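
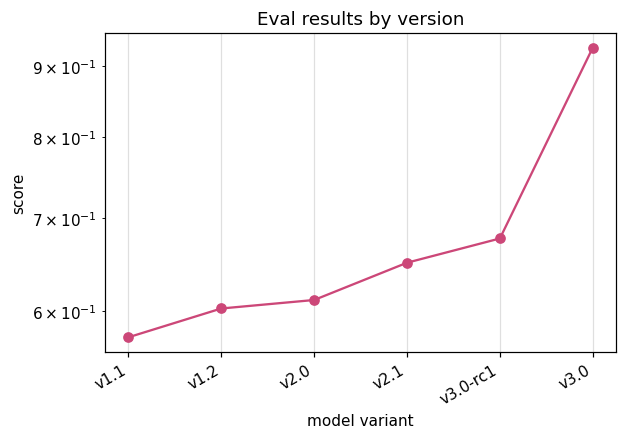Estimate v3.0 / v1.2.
v3.0 ≈ 0.95, v1.2 ≈ 0.60; 0.95/0.60 ≈ 1.58.

≈ 1.58×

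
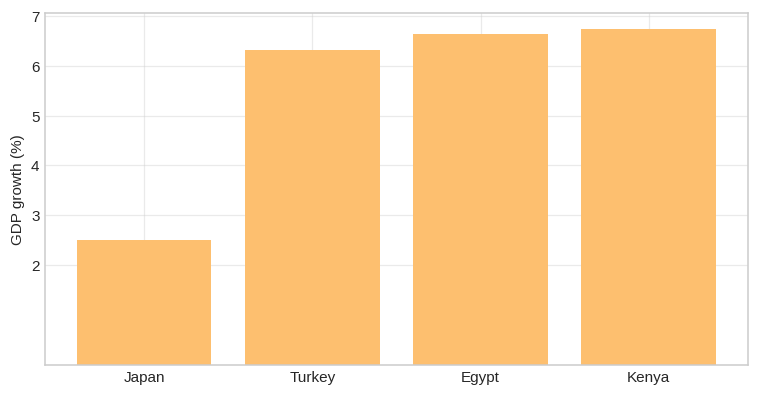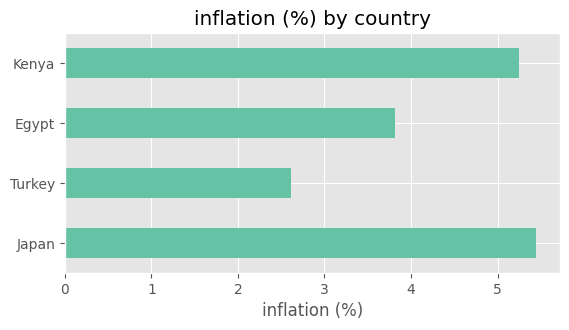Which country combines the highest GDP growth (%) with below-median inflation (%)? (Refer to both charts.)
Chart 2 median inflation (%) ≈ 4.5; below-median countries: Turkey, Egypt. Among those, Egypt has the highest GDP growth (%) (≈ 7).

Egypt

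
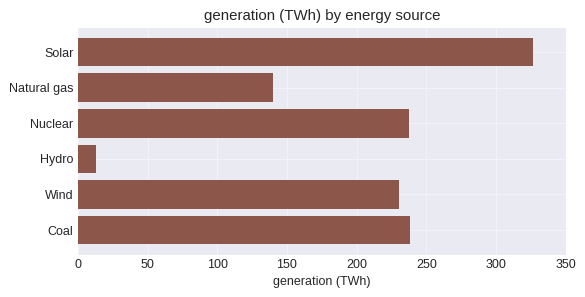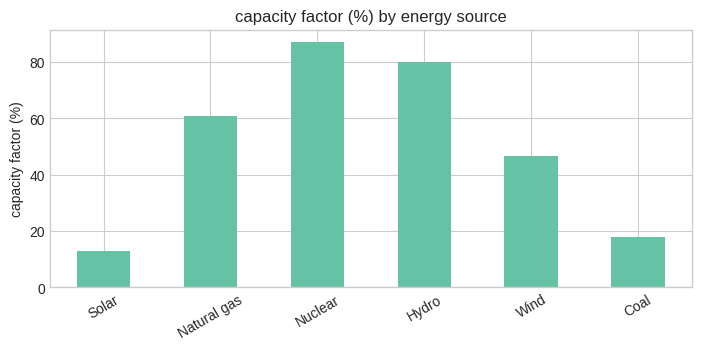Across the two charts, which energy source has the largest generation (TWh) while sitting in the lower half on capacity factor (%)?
Chart 2 median capacity factor (%) ≈ 50; below-median energy sources: Solar, Wind, Coal. Among those, Solar has the highest generation (TWh) (≈ 350).

Solar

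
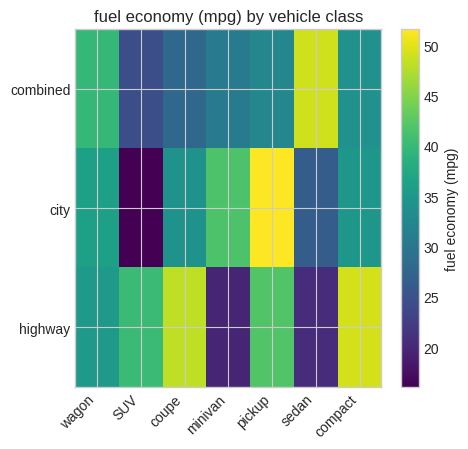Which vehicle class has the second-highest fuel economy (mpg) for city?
Top 3 for city: pickup ≈ 50, minivan ≈ 40, wagon ≈ 35.

minivan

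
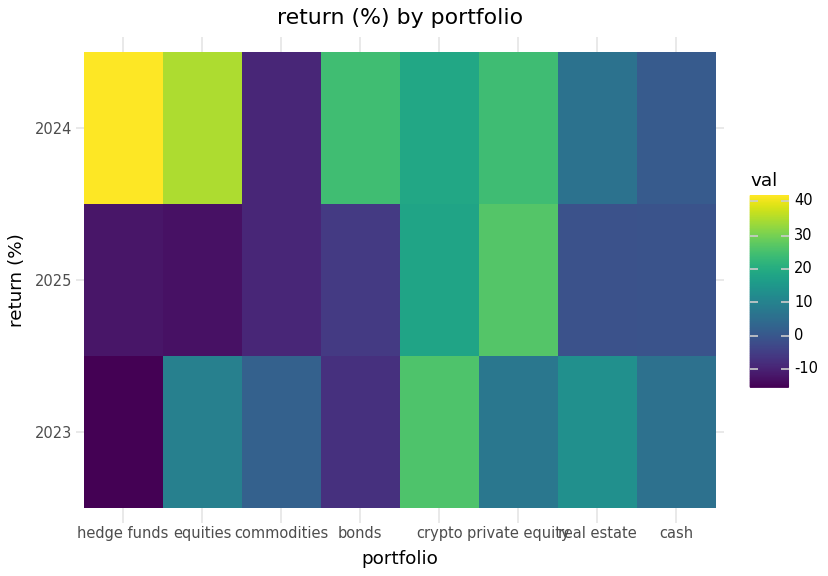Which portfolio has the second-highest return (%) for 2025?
crypto

Top 3 for 2025: private equity ≈ 25, crypto ≈ 20, cash ≈ 0.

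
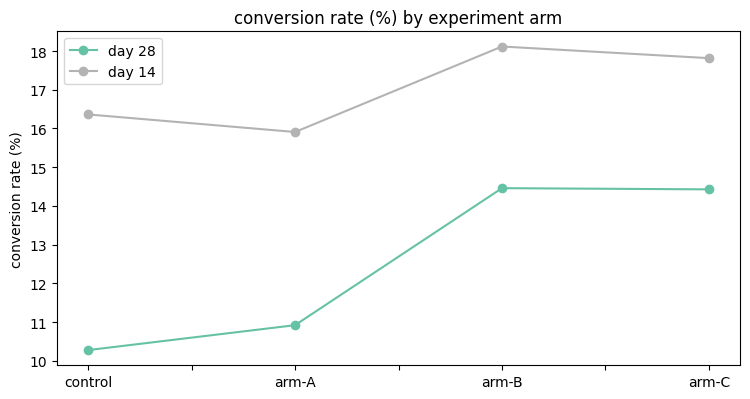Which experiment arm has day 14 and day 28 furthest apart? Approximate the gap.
control, ≈ 6 %

control: day 14 ≈ 16, day 28 ≈ 10 → gap ≈ 6. Next-largest (arm-A) is only ≈ 5.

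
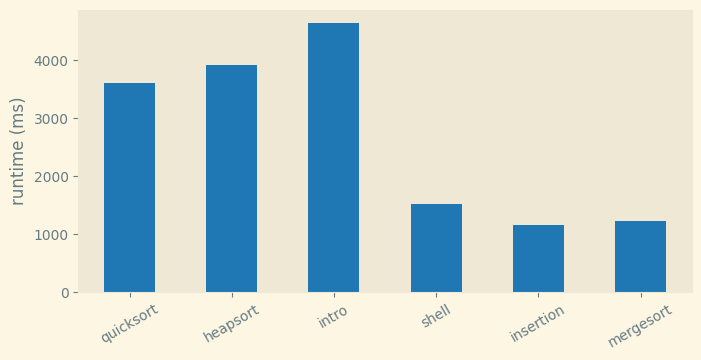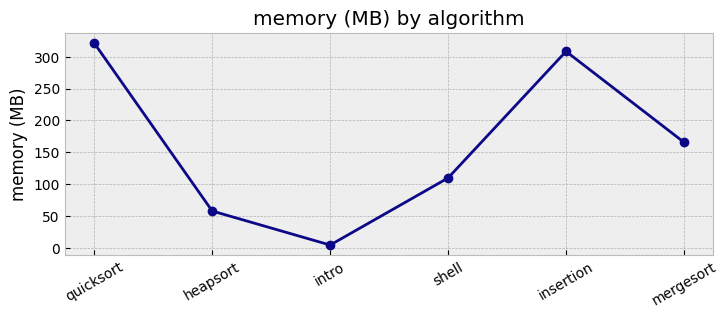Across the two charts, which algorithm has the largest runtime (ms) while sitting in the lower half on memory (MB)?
Chart 2 median memory (MB) ≈ 150; below-median algorithms: heapsort, intro, shell. Among those, intro has the highest runtime (ms) (≈ 4500).

intro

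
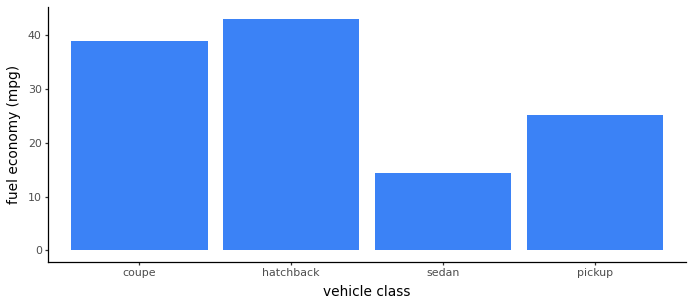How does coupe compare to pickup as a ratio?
≈ 1.6×

coupe ≈ 40, pickup ≈ 25; 40/25 ≈ 1.6.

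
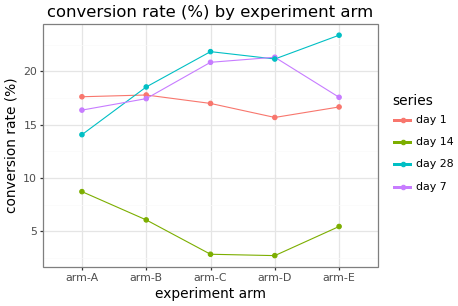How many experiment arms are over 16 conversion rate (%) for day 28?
Above 16: arm-B, arm-C, arm-D, arm-E.

4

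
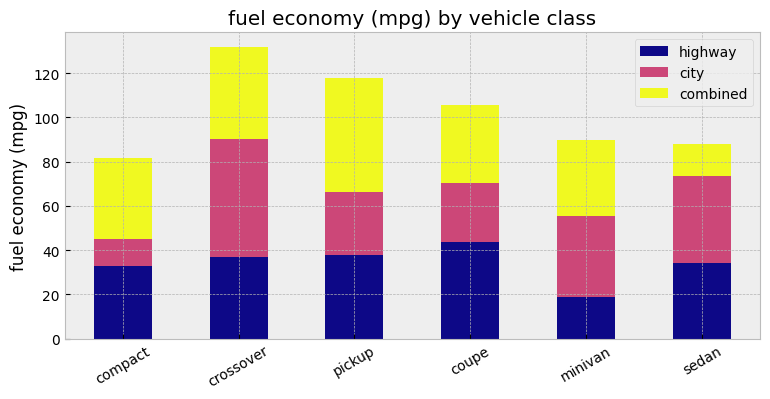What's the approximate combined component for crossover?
combined top ≈ 140, bottom ≈ 100; segment ≈ 40.

≈ 40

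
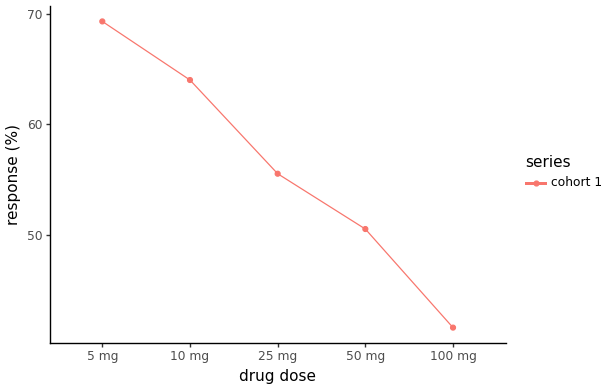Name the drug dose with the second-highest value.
Top 3: 5 mg ≈ 70, 10 mg ≈ 65, 25 mg ≈ 55.

10 mg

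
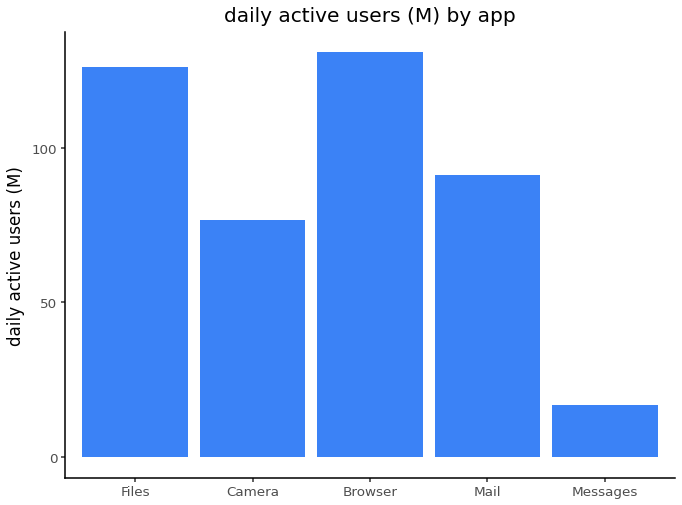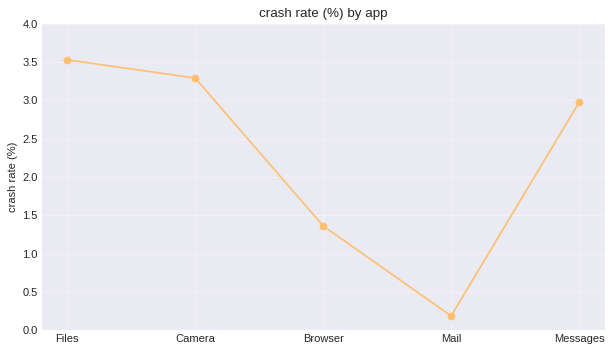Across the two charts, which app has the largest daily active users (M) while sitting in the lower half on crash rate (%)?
Browser

Chart 2 median crash rate (%) ≈ 3; below-median apps: Browser, Mail. Among those, Browser has the highest daily active users (M) (≈ 140).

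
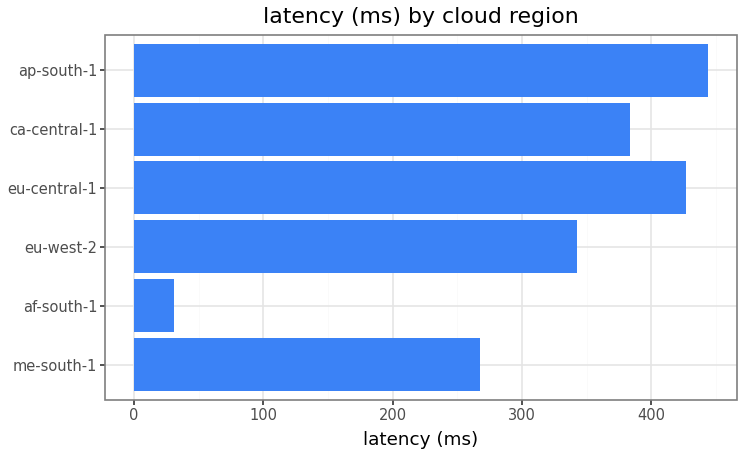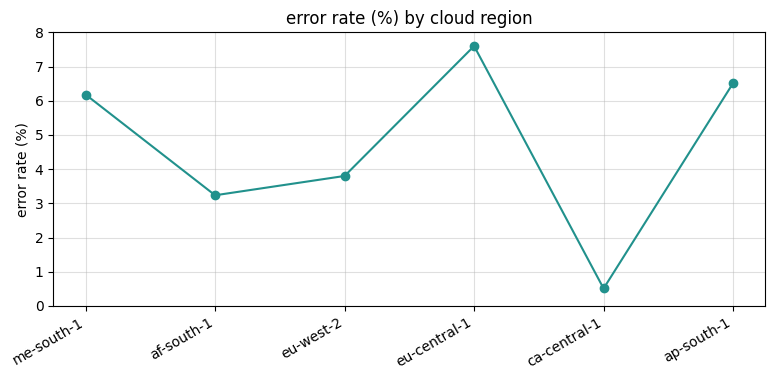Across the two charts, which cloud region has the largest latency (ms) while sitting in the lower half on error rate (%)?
Chart 2 median error rate (%) ≈ 5; below-median cloud regions: af-south-1, eu-west-2, ca-central-1. Among those, ca-central-1 has the highest latency (ms) (≈ 400).

ca-central-1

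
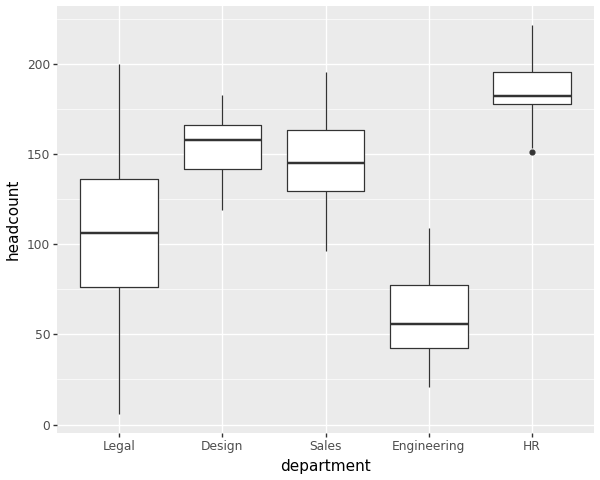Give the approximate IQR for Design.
≈ 20

Q3 ≈ 160, Q1 ≈ 140; IQR ≈ 20.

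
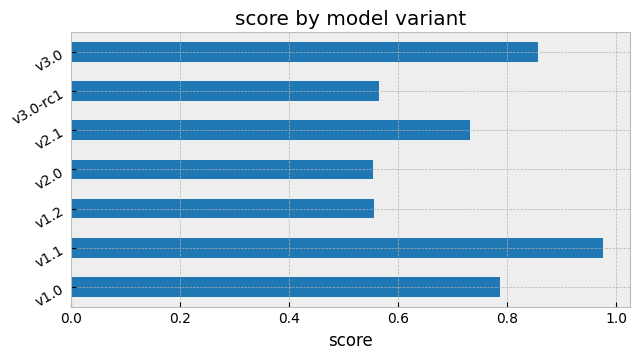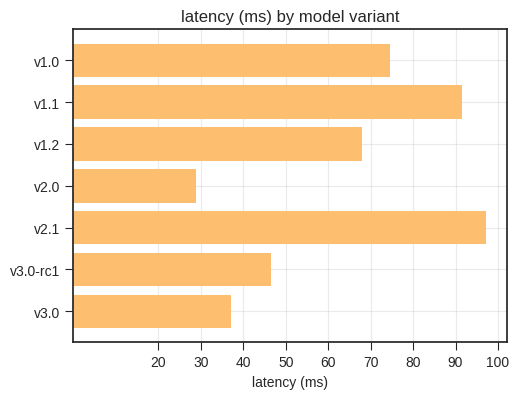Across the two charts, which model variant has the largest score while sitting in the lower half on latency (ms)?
v3.0

Chart 2 median latency (ms) ≈ 70; below-median model variants: v2.0, v3.0-rc1, v3.0. Among those, v3.0 has the highest score (≈ 0.9).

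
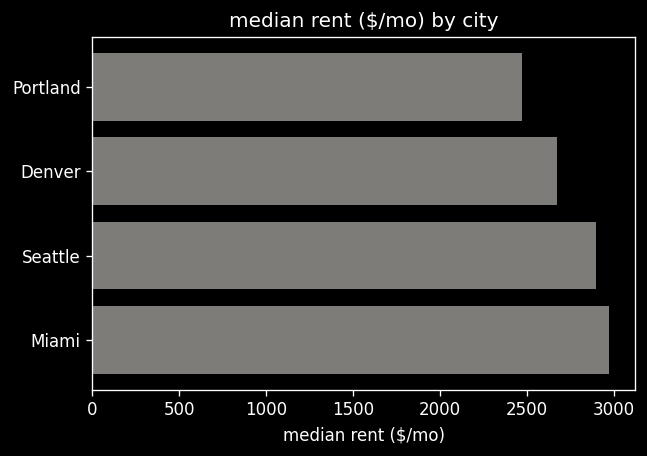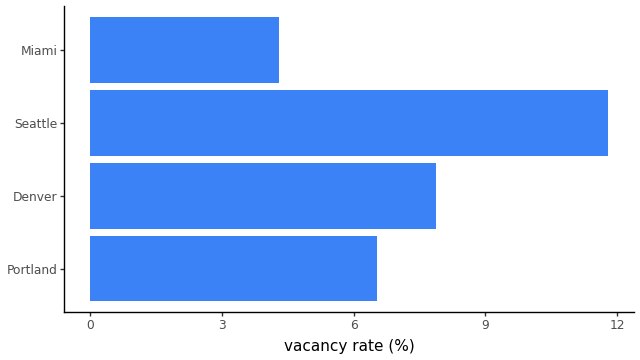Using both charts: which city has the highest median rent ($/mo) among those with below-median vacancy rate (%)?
Miami

Chart 2 median vacancy rate (%) ≈ 8; below-median cities: Portland, Miami. Among those, Miami has the highest median rent ($/mo) (≈ 3000).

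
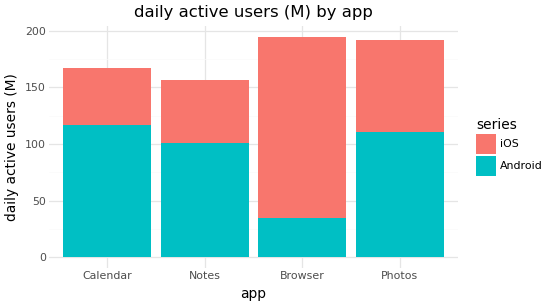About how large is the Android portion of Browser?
Android top ≈ 40, bottom ≈ 0; segment ≈ 40.

≈ 40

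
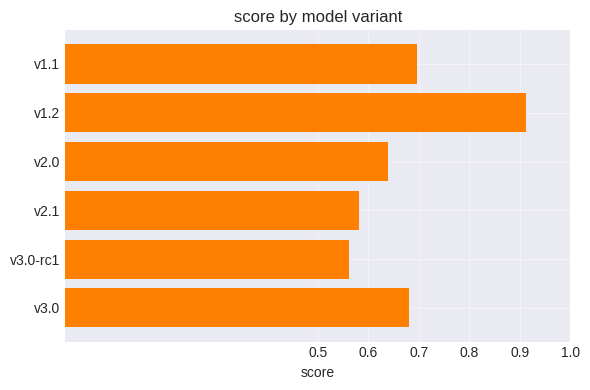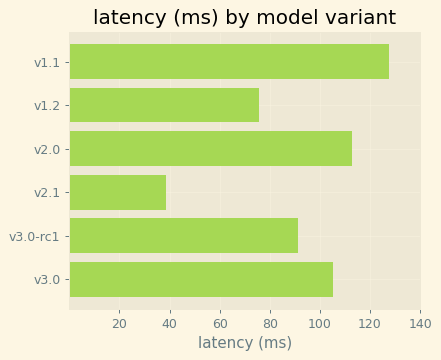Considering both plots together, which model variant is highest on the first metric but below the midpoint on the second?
v1.2

Chart 2 median latency (ms) ≈ 100; below-median model variants: v1.2, v2.1, v3.0-rc1. Among those, v1.2 has the highest score (≈ 0.9).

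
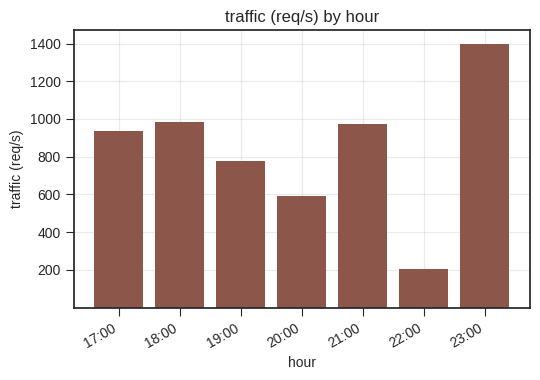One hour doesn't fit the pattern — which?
22:00 ≈ 200; the rest sit between ≈ 600 and ≈ 1400.

22:00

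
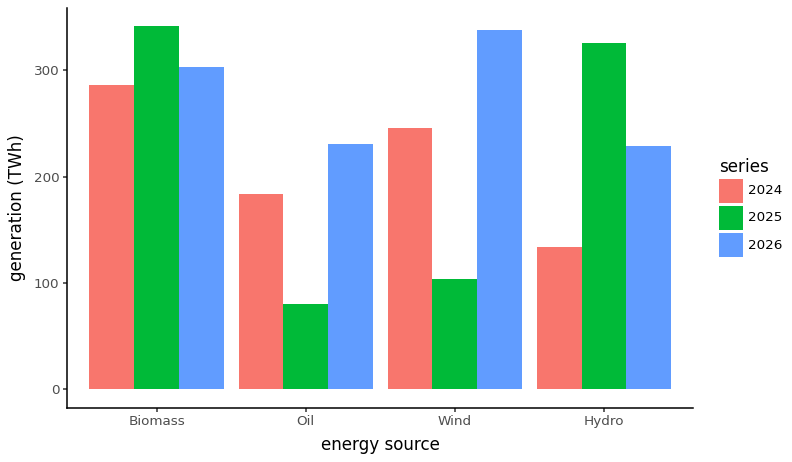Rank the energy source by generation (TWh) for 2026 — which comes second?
Top 3 for 2026: Wind ≈ 350, Biomass ≈ 300, Oil ≈ 250.

Biomass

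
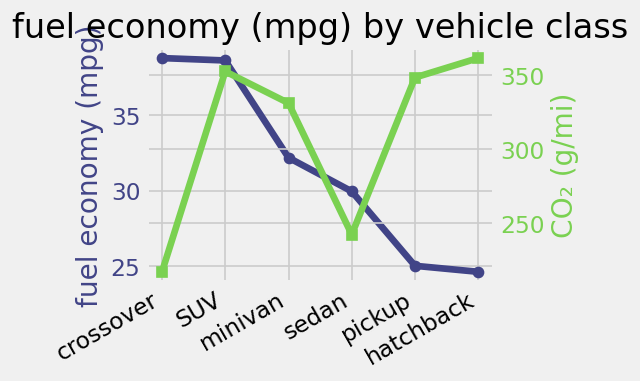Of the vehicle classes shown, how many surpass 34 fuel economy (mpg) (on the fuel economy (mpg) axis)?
Above 34: crossover, SUV.

2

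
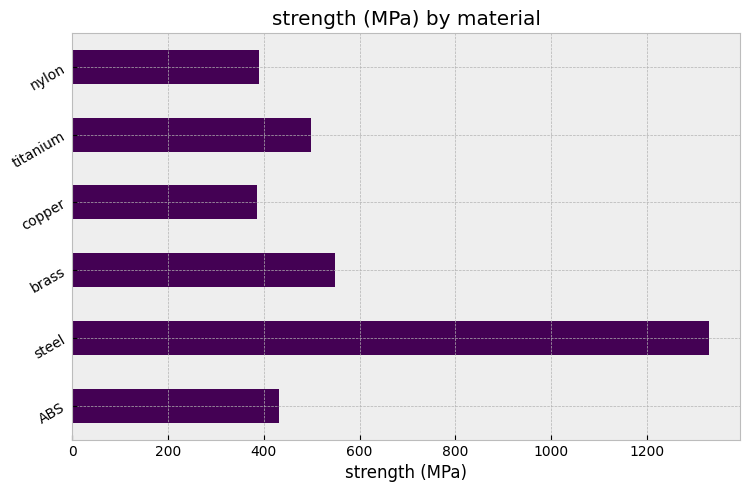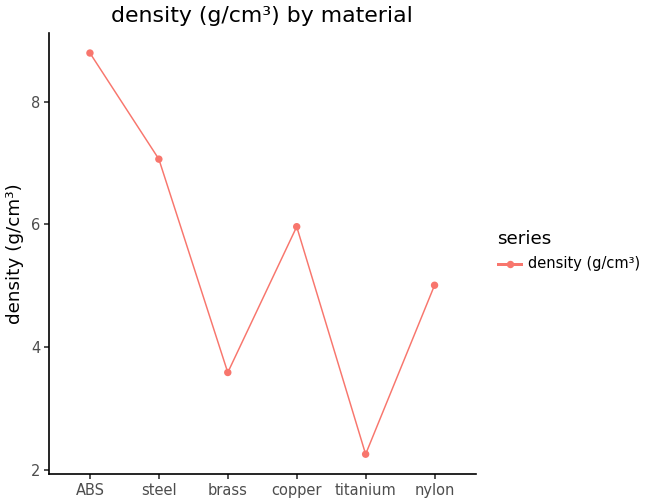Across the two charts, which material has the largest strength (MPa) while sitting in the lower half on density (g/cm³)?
Chart 2 median density (g/cm³) ≈ 5; below-median materials: brass, titanium, nylon. Among those, brass has the highest strength (MPa) (≈ 600).

brass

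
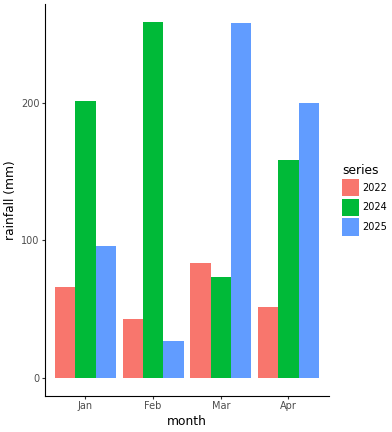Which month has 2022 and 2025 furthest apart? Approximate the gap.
Mar, ≈ 175 mm

Mar: 2022 ≈ 75, 2025 ≈ 250 → gap ≈ 175. Next-largest (Apr) is only ≈ 150.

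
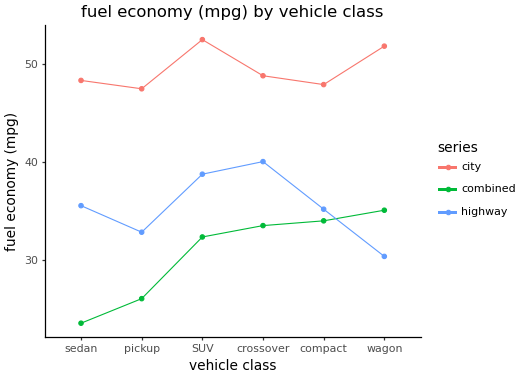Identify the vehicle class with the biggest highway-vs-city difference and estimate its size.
wagon: highway ≈ 30, city ≈ 50 → gap ≈ 20. Next-largest (pickup) is only ≈ 15.

wagon, ≈ 20 mpg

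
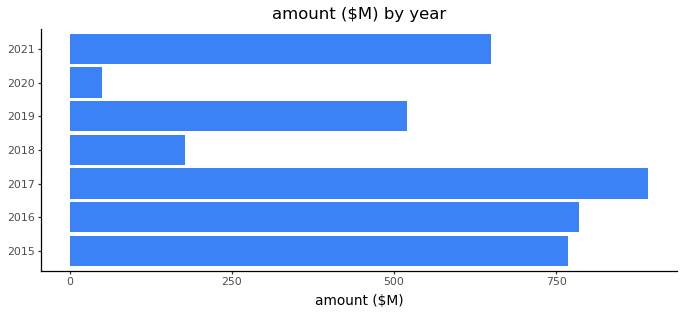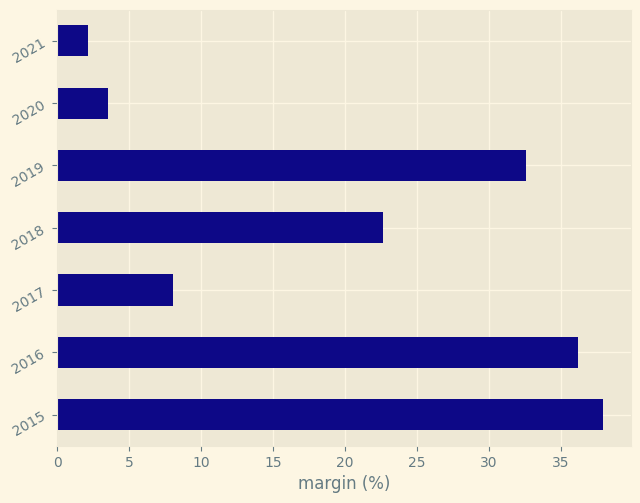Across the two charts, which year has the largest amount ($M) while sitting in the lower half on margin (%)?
Chart 2 median margin (%) ≈ 25; below-median years: 2017, 2020, 2021. Among those, 2017 has the highest amount ($M) (≈ 900).

2017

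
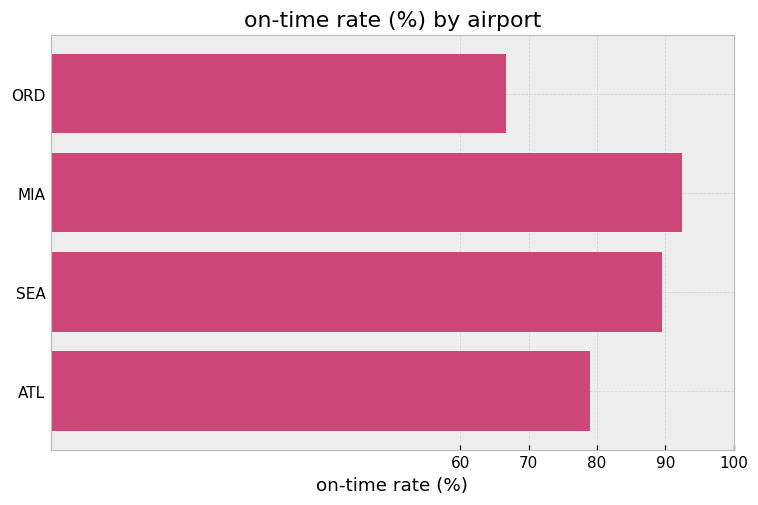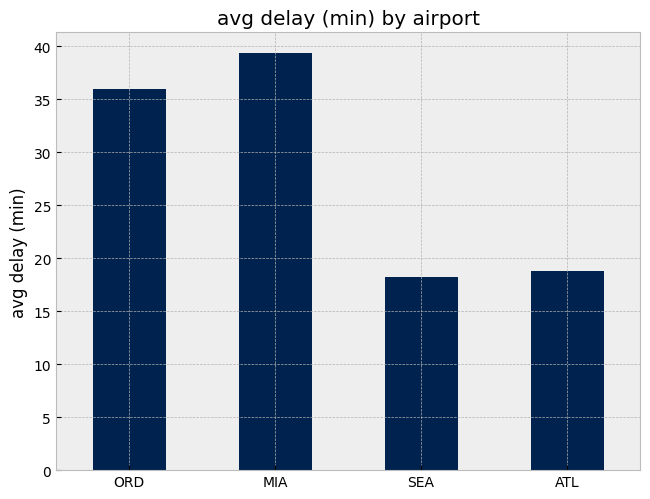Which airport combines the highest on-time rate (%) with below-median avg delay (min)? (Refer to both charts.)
Chart 2 median avg delay (min) ≈ 25; below-median airports: SEA, ATL. Among those, SEA has the highest on-time rate (%) (≈ 90).

SEA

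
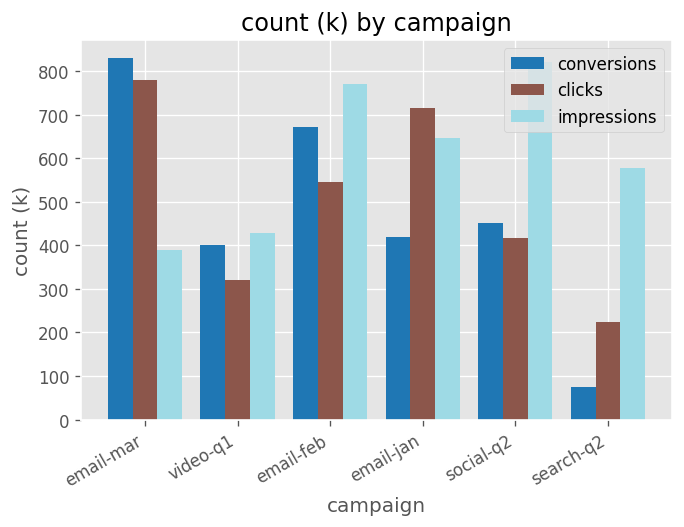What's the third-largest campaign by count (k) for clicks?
Top 4 for clicks: email-mar ≈ 800, email-jan ≈ 700, email-feb ≈ 500, social-q2 ≈ 400.

email-feb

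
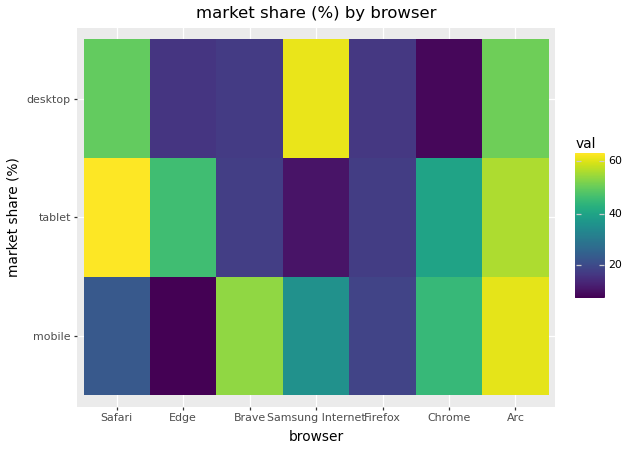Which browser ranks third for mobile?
Top 4 for mobile: Arc ≈ 60, Brave ≈ 55, Chrome ≈ 45, Samsung Internet ≈ 35.

Chrome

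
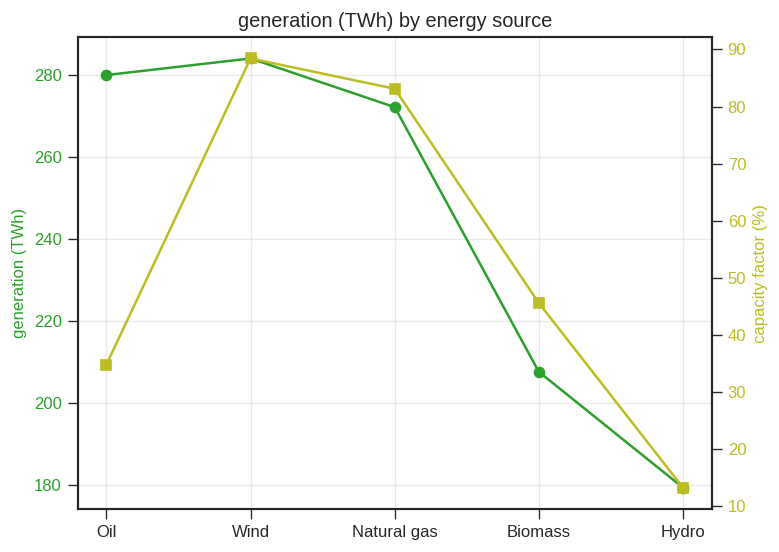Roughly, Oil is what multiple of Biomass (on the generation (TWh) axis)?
Oil ≈ 280, Biomass ≈ 210; 280/210 ≈ 1.33.

≈ 1.33×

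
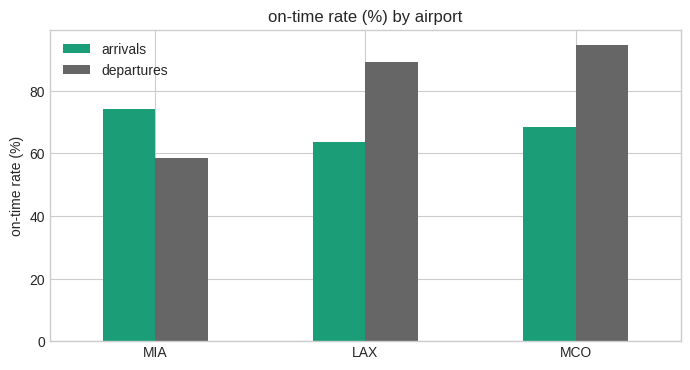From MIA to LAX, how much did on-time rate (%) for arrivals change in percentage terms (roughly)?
≈ -14.3%

MIA ≈ 70, LAX ≈ 60; (60 − 70) / 70 ≈ -14.3%.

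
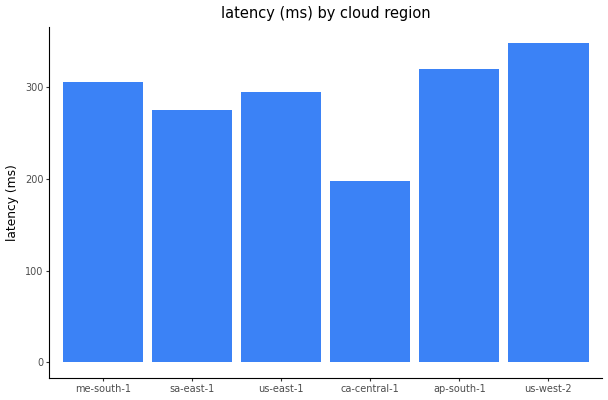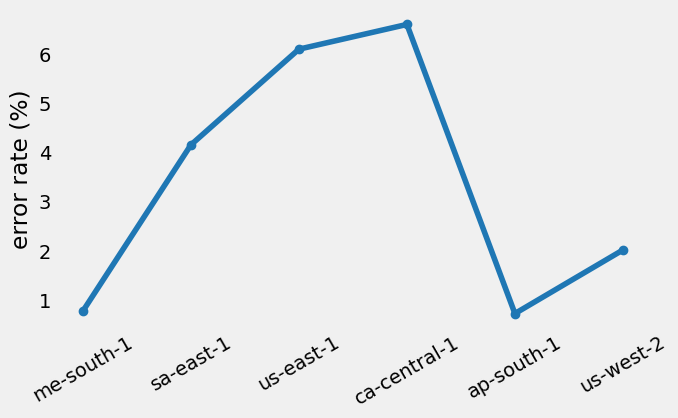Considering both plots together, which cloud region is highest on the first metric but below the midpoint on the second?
us-west-2

Chart 2 median error rate (%) ≈ 3; below-median cloud regions: me-south-1, ap-south-1, us-west-2. Among those, us-west-2 has the highest latency (ms) (≈ 350).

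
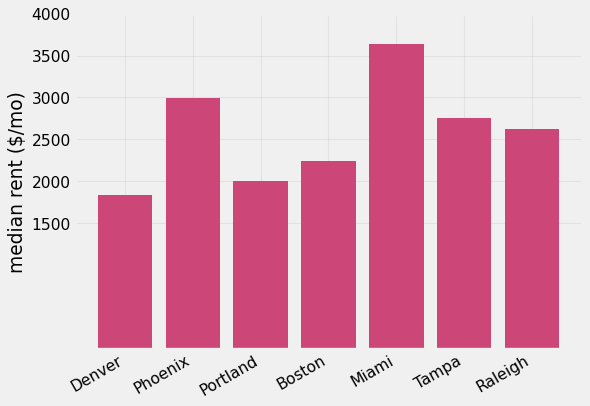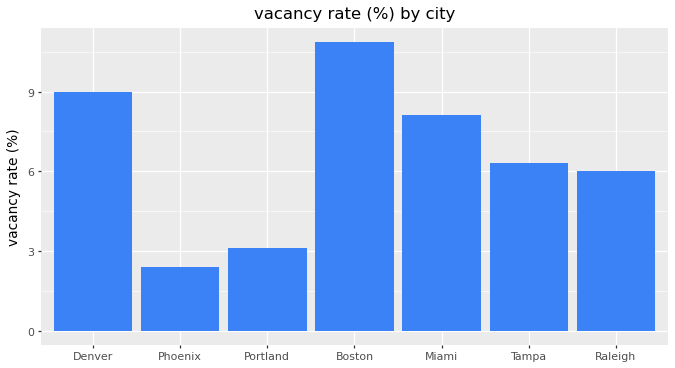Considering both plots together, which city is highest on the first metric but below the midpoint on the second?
Phoenix

Chart 2 median vacancy rate (%) ≈ 6; below-median cities: Phoenix, Portland, Raleigh. Among those, Phoenix has the highest median rent ($/mo) (≈ 3000).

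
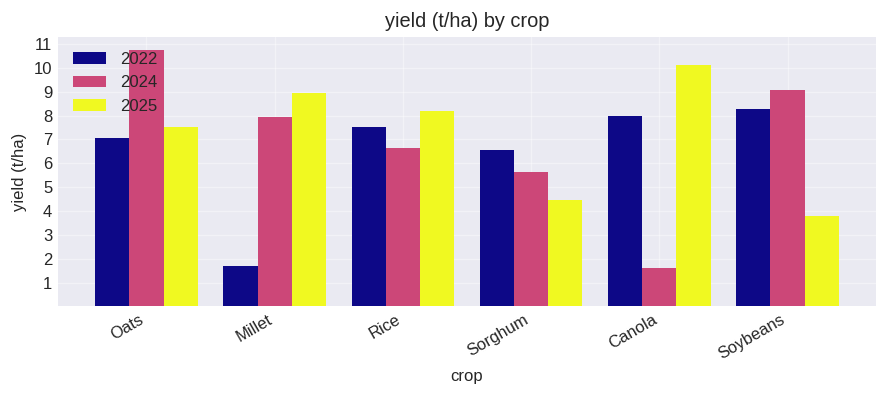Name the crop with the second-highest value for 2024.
Top 3 for 2024: Oats ≈ 11, Soybeans ≈ 9, Millet ≈ 8.

Soybeans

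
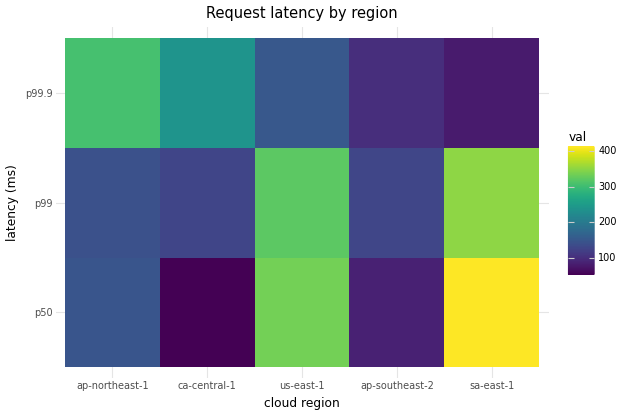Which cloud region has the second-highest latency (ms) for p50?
Top 3 for p50: sa-east-1 ≈ 400, us-east-1 ≈ 350, ap-northeast-1 ≈ 150.

us-east-1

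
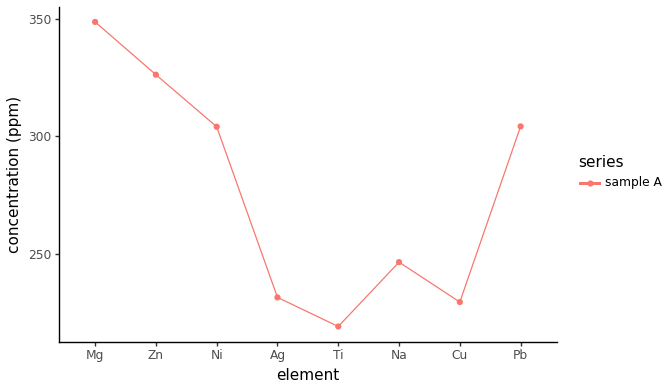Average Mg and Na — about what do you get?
(340 + 240) / 2 ≈ 290.

≈ 290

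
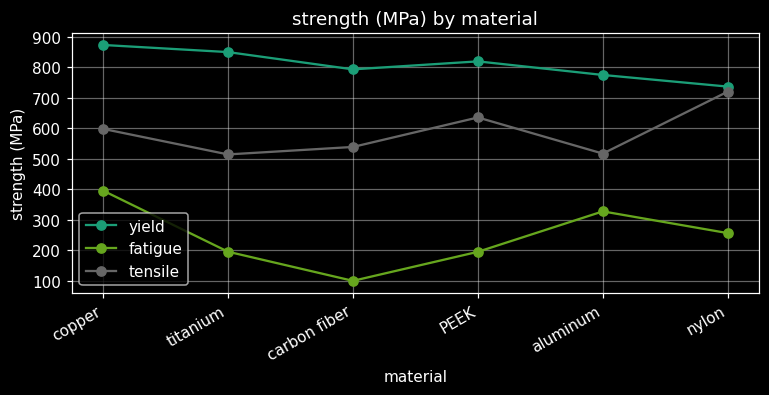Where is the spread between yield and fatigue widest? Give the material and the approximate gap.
carbon fiber: yield ≈ 800, fatigue ≈ 100 → gap ≈ 700. Next-largest (titanium) is only ≈ 600.

carbon fiber, ≈ 700 MPa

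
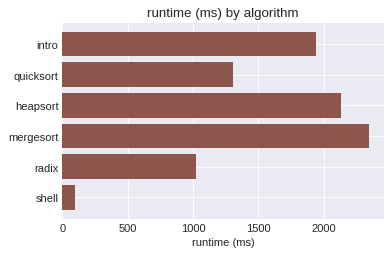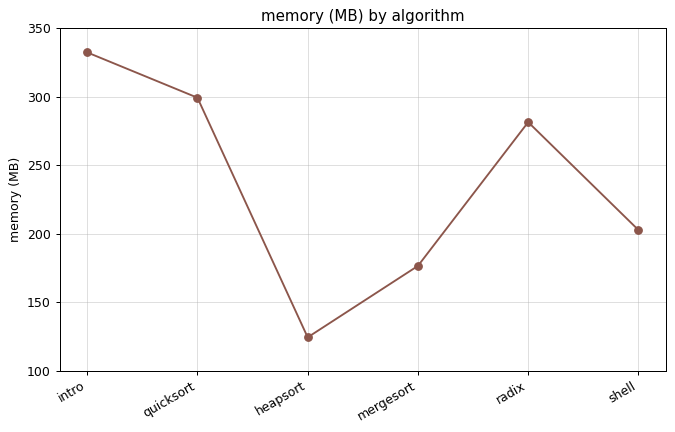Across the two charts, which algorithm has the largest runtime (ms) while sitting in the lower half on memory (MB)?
Chart 2 median memory (MB) ≈ 250; below-median algorithms: heapsort, mergesort, shell. Among those, mergesort has the highest runtime (ms) (≈ 2500).

mergesort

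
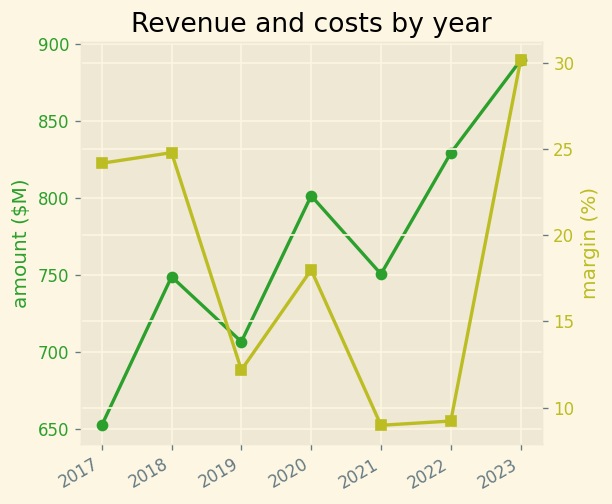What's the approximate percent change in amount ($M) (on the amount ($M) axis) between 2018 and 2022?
≈ +10.8%

2018 ≈ 740, 2022 ≈ 820; (820 − 740) / 740 ≈ +10.8%.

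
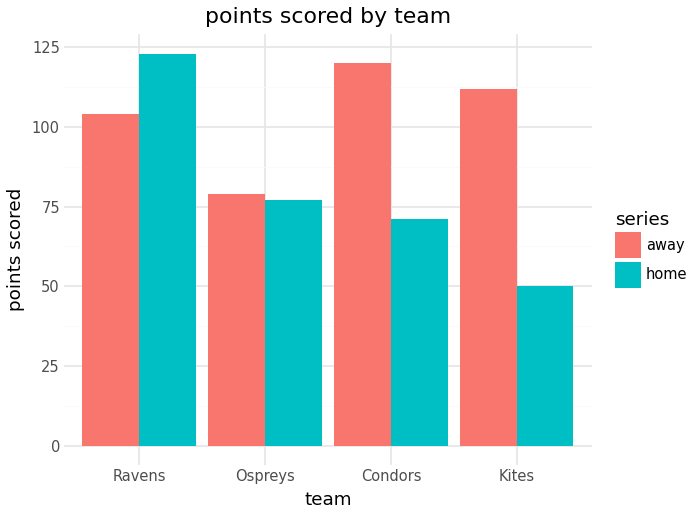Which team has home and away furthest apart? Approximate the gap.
Kites: home ≈ 40, away ≈ 120 → gap ≈ 80. Next-largest (Condors) is only ≈ 40.

Kites, ≈ 80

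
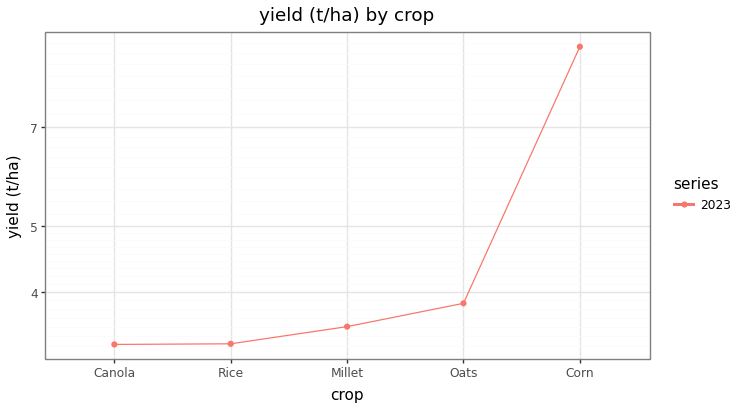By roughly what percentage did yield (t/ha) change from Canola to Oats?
Canola ≈ 3.5, Oats ≈ 4.0; (4.0 − 3.5) / 3.5 ≈ +14.3%.

≈ +14.3%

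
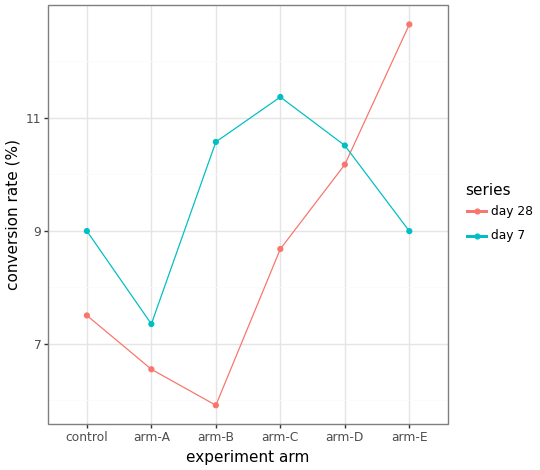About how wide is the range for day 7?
≈ 4

Max arm-C ≈ 11, min arm-A ≈ 7; range ≈ 4.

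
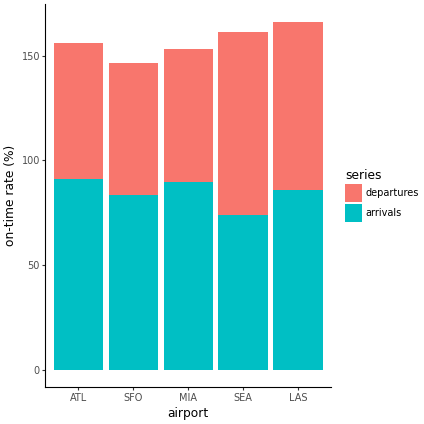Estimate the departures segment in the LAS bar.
departures top ≈ 160, bottom ≈ 80; segment ≈ 80.

≈ 80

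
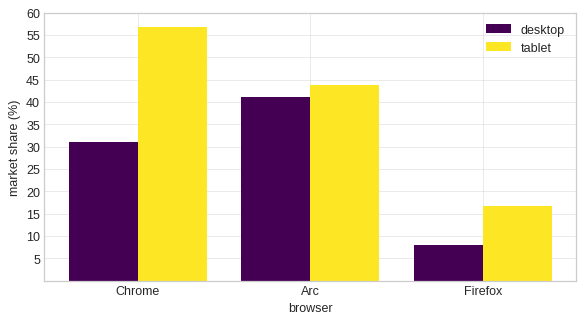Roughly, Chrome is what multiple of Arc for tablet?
Chrome ≈ 55, Arc ≈ 45; 55/45 ≈ 1.22.

≈ 1.22×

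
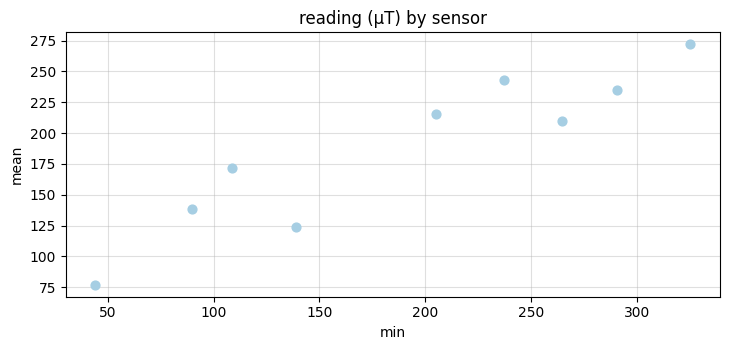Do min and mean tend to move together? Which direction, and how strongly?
Points are positively correlated; strong (|r| ≈ 0.9).

positive, strong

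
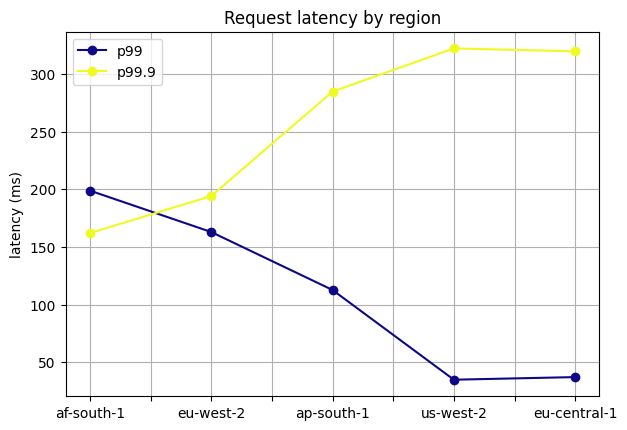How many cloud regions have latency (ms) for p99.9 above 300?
2

Above 300: us-west-2, eu-central-1.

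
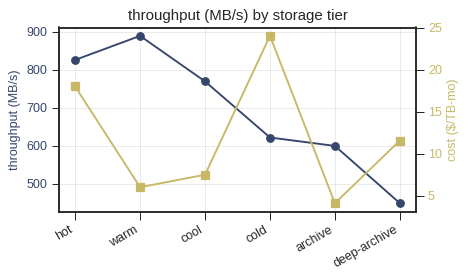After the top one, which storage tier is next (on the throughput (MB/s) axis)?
Top 3 (on the throughput (MB/s) axis): warm ≈ 900, hot ≈ 850, cool ≈ 750.

hot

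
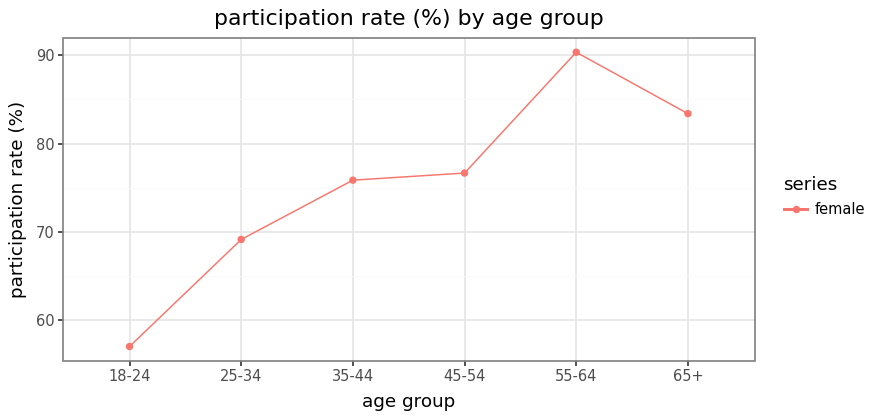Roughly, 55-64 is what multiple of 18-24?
≈ 1.64×

55-64 ≈ 90, 18-24 ≈ 55; 90/55 ≈ 1.64.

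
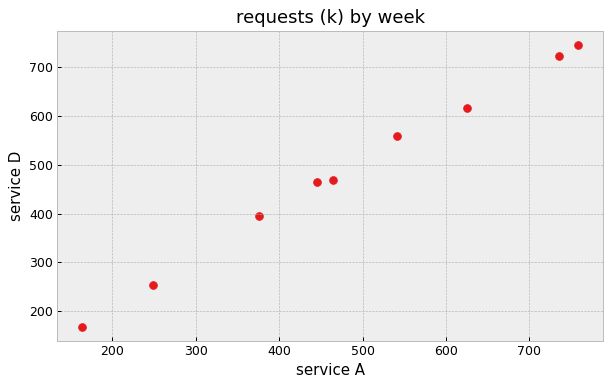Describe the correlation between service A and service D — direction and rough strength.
positive, strong

Points are positively correlated; strong (|r| ≈ 1.0).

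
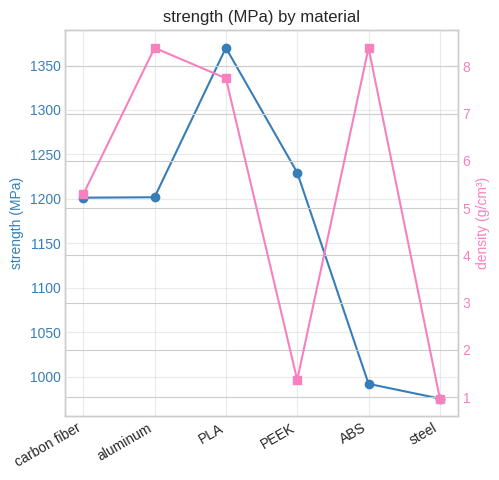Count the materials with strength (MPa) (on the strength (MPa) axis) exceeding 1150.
4

Above 1150: carbon fiber, aluminum, PLA, PEEK.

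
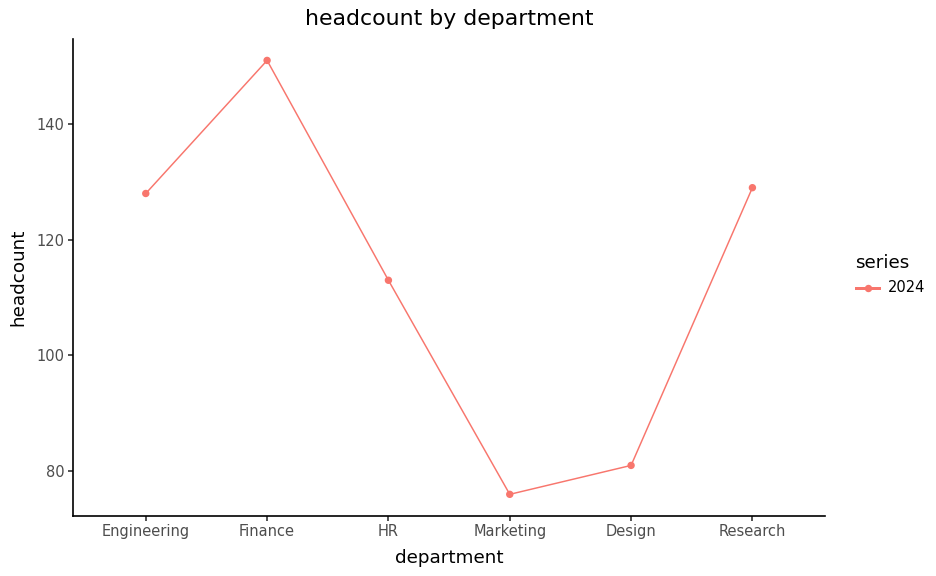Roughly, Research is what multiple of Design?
≈ 1.62×

Research ≈ 130, Design ≈ 80; 130/80 ≈ 1.62.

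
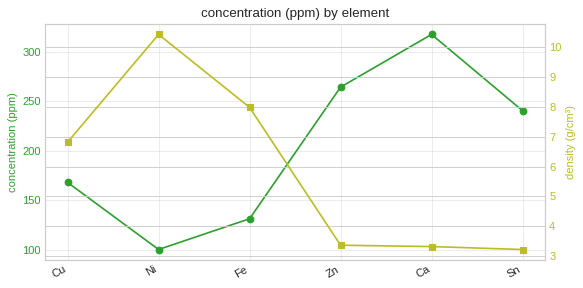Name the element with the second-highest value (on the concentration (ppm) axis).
Zn

Top 3 (on the concentration (ppm) axis): Ca ≈ 320, Zn ≈ 260, Sn ≈ 240.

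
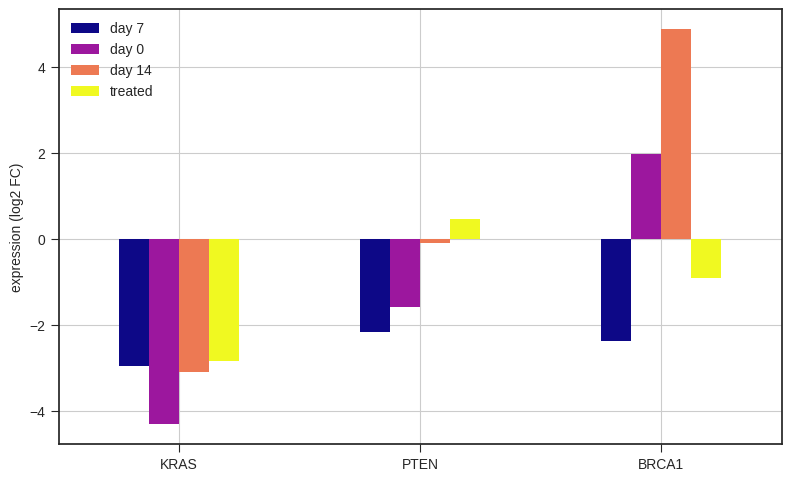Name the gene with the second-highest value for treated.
Top 3 for treated: PTEN ≈ 0, BRCA1 ≈ -1, KRAS ≈ -3.

BRCA1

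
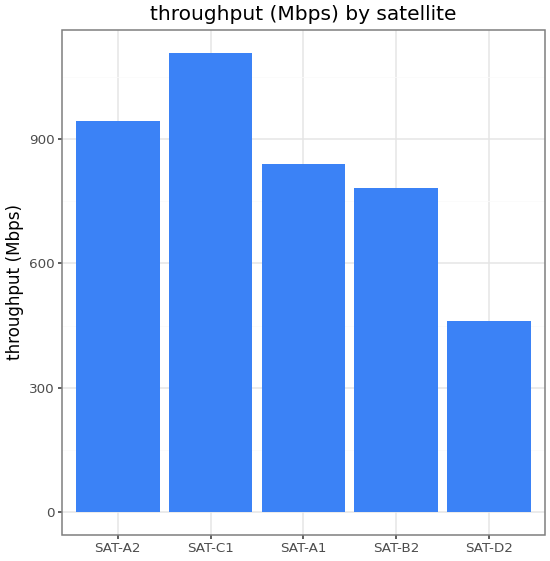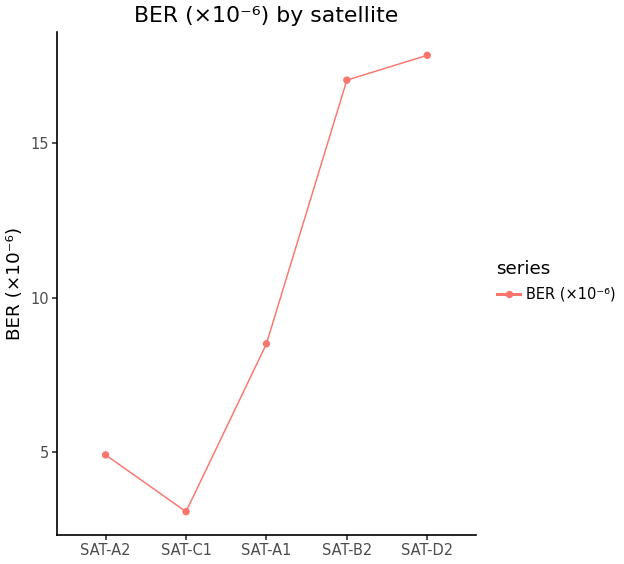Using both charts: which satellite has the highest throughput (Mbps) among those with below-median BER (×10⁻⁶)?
SAT-C1

Chart 2 median BER (×10⁻⁶) ≈ 8; below-median satellites: SAT-A2, SAT-C1. Among those, SAT-C1 has the highest throughput (Mbps) (≈ 1200).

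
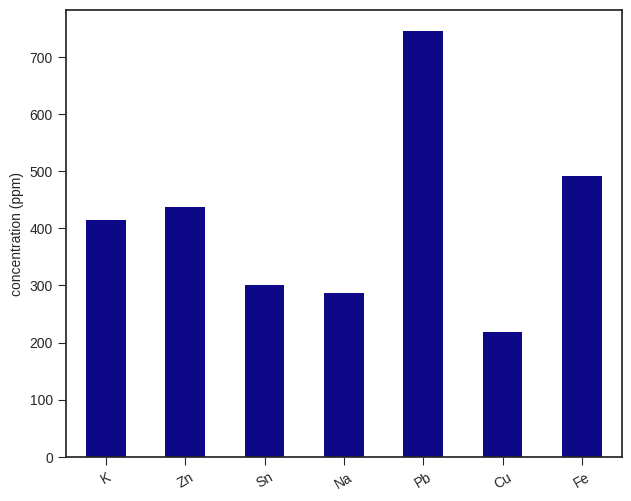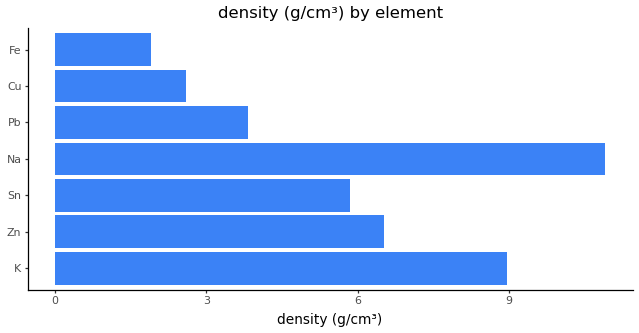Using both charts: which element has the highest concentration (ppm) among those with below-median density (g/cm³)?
Chart 2 median density (g/cm³) ≈ 6; below-median elements: Pb, Cu, Fe. Among those, Pb has the highest concentration (ppm) (≈ 700).

Pb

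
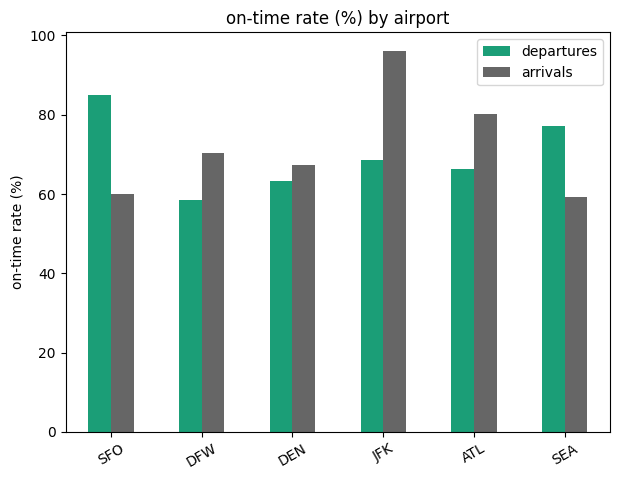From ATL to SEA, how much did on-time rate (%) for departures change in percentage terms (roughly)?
≈ +14.3%

ATL ≈ 70, SEA ≈ 80; (80 − 70) / 70 ≈ +14.3%.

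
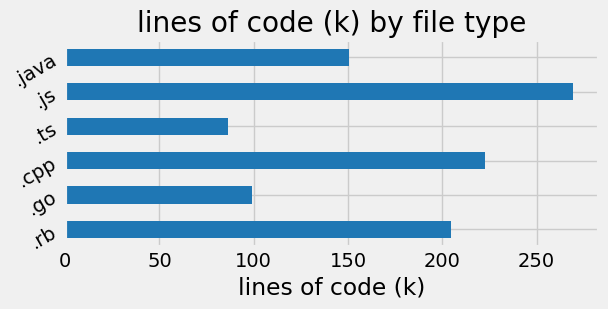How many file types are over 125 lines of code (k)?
Above 125: .rb, .cpp, .js, .java.

4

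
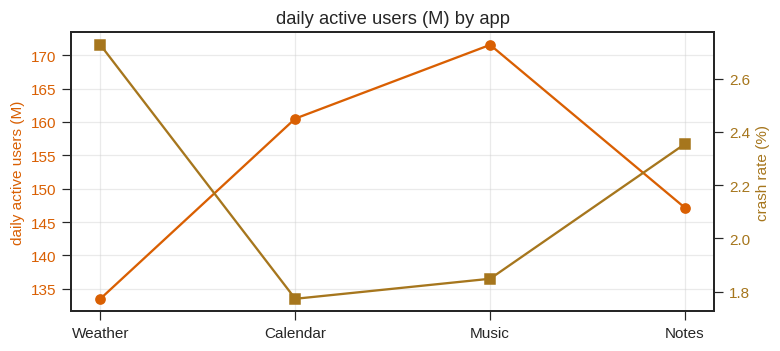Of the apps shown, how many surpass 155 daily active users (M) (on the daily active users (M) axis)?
2

Above 155: Calendar, Music.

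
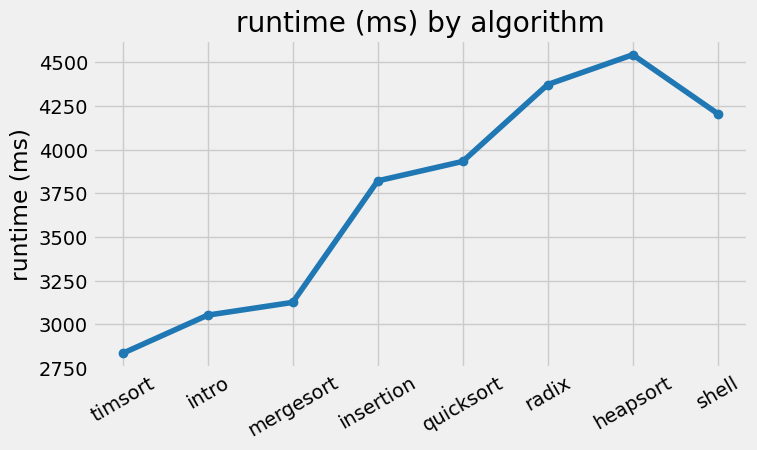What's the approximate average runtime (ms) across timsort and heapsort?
≈ 3700

(2800 + 4600) / 2 ≈ 3700.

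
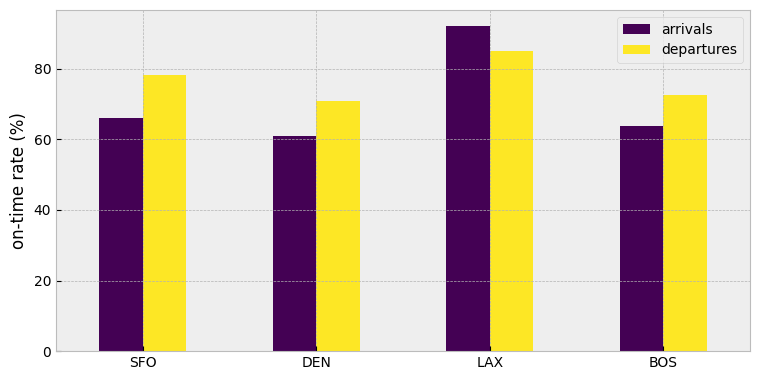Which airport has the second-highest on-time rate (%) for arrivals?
Top 3 for arrivals: LAX ≈ 90, SFO ≈ 70, BOS ≈ 60.

SFO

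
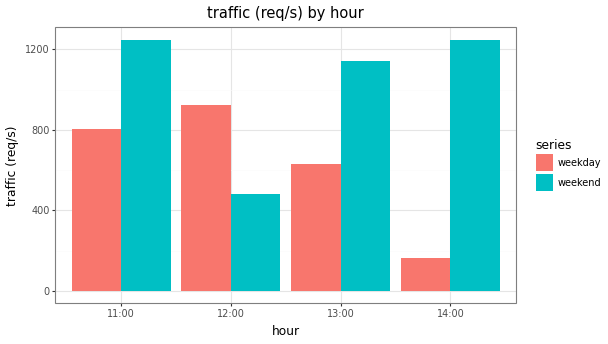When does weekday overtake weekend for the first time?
12:00

11:00: weekday ≈ 800 vs weekend ≈ 1200 (not yet); 12:00: weekday ≈ 1000 vs weekend ≈ 400 (first crossover).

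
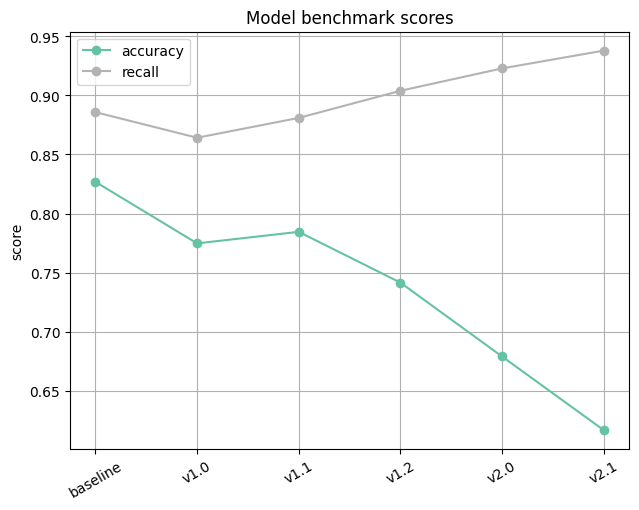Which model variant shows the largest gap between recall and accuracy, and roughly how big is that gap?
v2.1: recall ≈ 0.95, accuracy ≈ 0.60 → gap ≈ 0.35. Next-largest (v2.0) is only ≈ 0.20.

v2.1, ≈ 0.35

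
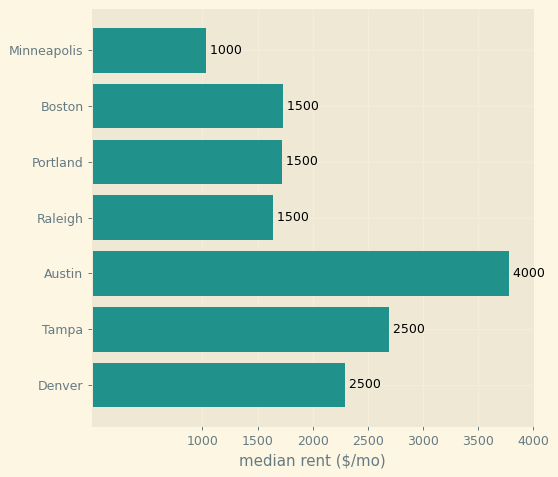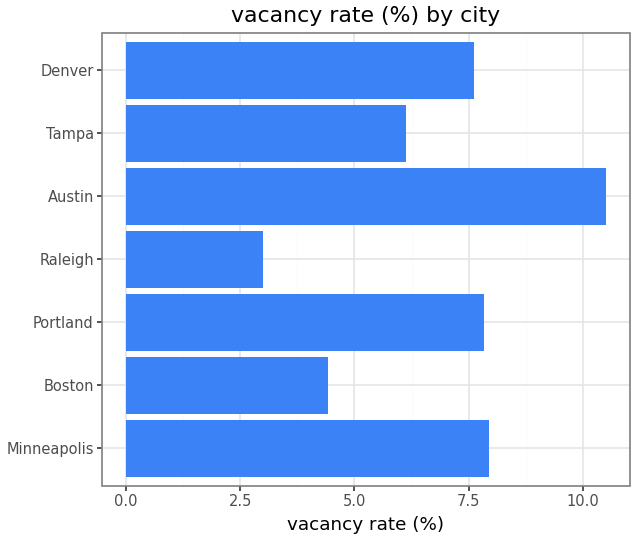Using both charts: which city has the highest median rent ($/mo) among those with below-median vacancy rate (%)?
Chart 2 median vacancy rate (%) ≈ 8; below-median cities: Boston, Raleigh, Tampa. Among those, Tampa has the highest median rent ($/mo) (≈ 2500).

Tampa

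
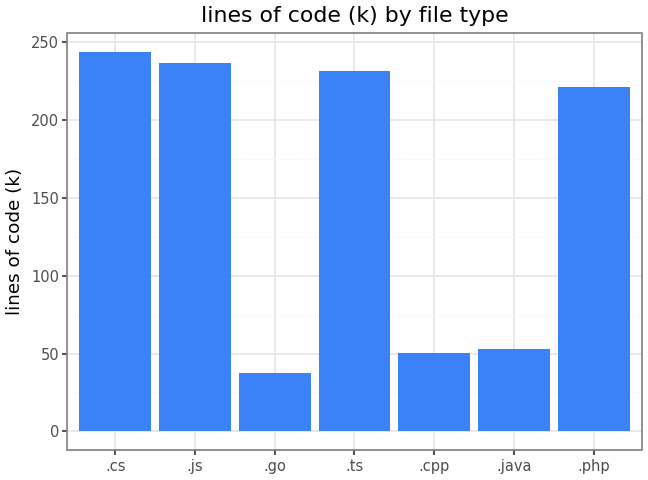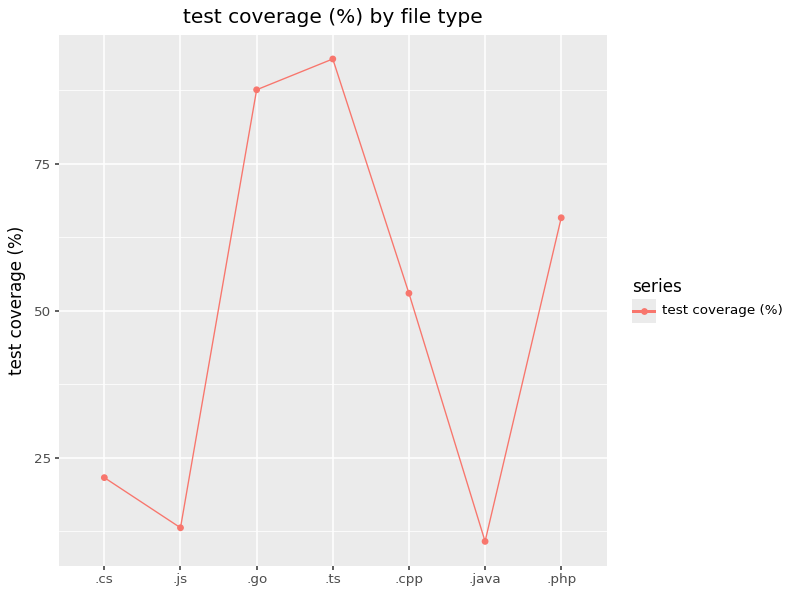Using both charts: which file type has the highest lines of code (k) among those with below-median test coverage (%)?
Chart 2 median test coverage (%) ≈ 50; below-median file types: .cs, .js, .java. Among those, .cs has the highest lines of code (k) (≈ 250).

.cs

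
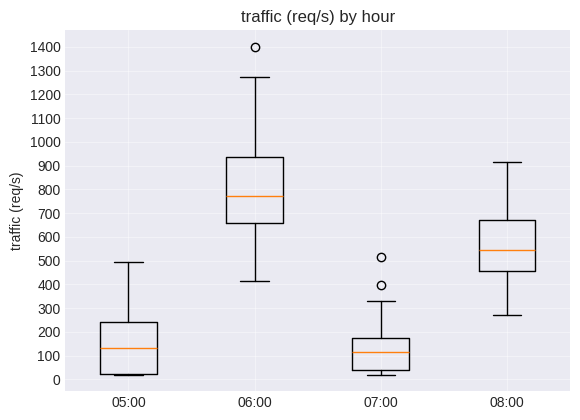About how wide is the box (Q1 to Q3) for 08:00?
≈ 200

Q3 ≈ 700, Q1 ≈ 500; IQR ≈ 200.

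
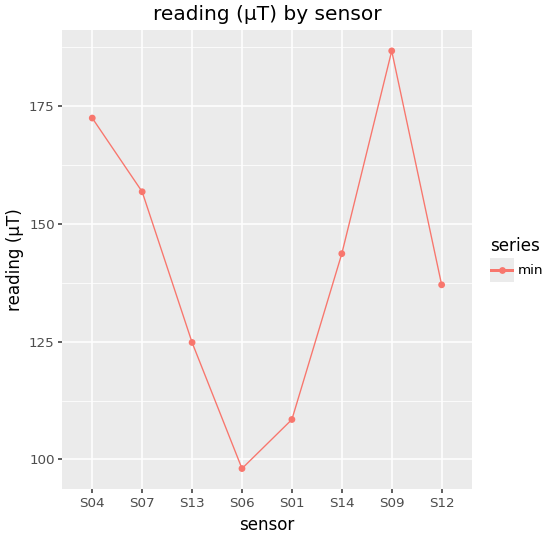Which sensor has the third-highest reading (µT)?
Top 4: S09 ≈ 190, S04 ≈ 170, S07 ≈ 160, S14 ≈ 140.

S07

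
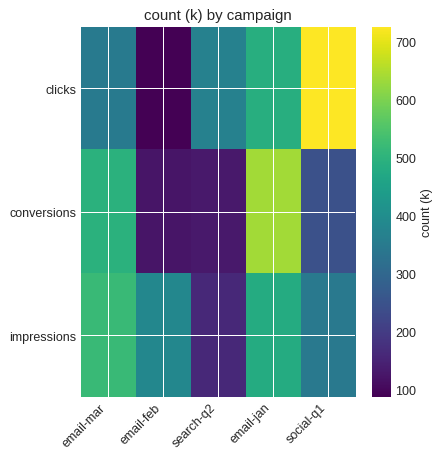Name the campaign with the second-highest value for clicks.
Top 3 for clicks: social-q1 ≈ 700, email-jan ≈ 500, search-q2 ≈ 400.

email-jan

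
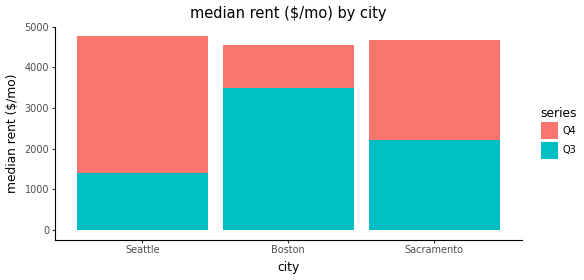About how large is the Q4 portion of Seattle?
Q4 top ≈ 5000, bottom ≈ 1500; segment ≈ 3500.

≈ 3500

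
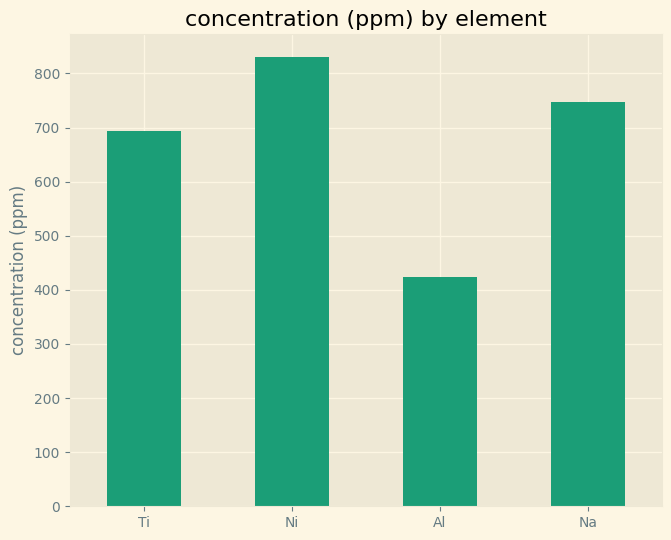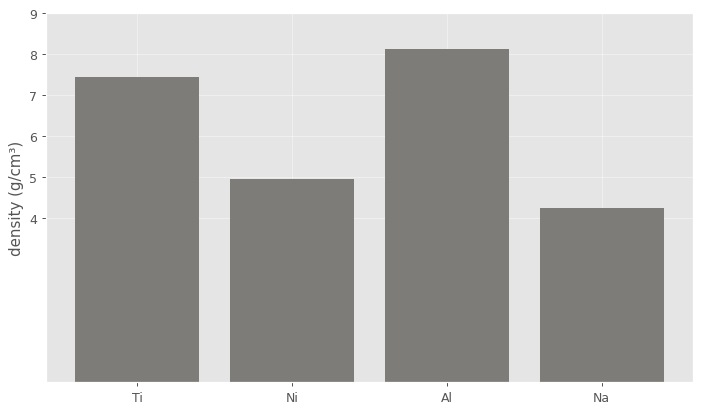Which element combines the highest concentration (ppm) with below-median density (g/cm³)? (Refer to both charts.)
Ni

Chart 2 median density (g/cm³) ≈ 6; below-median elements: Ni, Na. Among those, Ni has the highest concentration (ppm) (≈ 800).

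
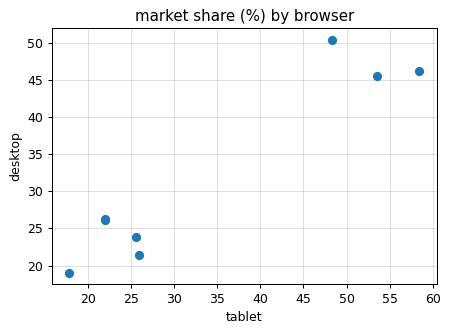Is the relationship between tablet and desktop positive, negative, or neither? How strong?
Points are positively correlated; strong (|r| ≈ 0.9).

positive, strong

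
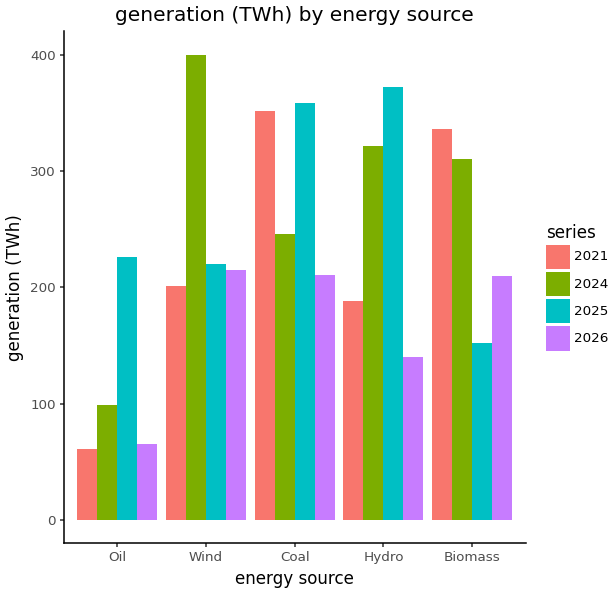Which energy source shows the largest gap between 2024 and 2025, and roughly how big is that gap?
Wind, ≈ 200 TWh

Wind: 2024 ≈ 400, 2025 ≈ 200 → gap ≈ 200. Next-largest (Biomass) is only ≈ 150.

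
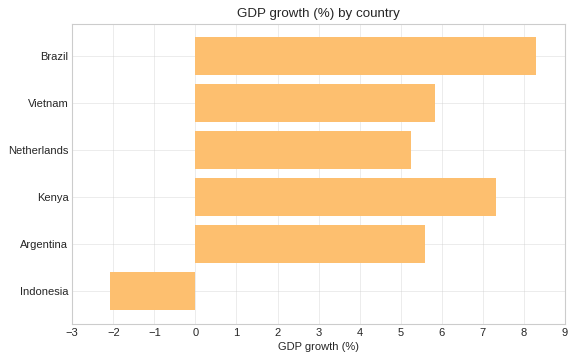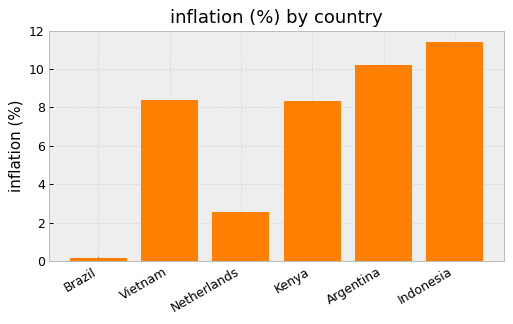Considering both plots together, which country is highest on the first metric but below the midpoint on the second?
Chart 2 median inflation (%) ≈ 8; below-median countries: Brazil, Netherlands, Kenya. Among those, Brazil has the highest GDP growth (%) (≈ 8).

Brazil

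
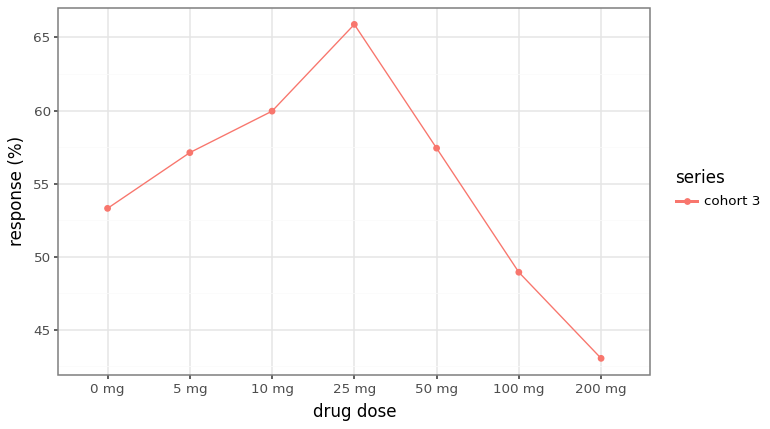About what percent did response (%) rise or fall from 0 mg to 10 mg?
≈ +11.1%

0 mg ≈ 54, 10 mg ≈ 60; (60 − 54) / 54 ≈ +11.1%.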